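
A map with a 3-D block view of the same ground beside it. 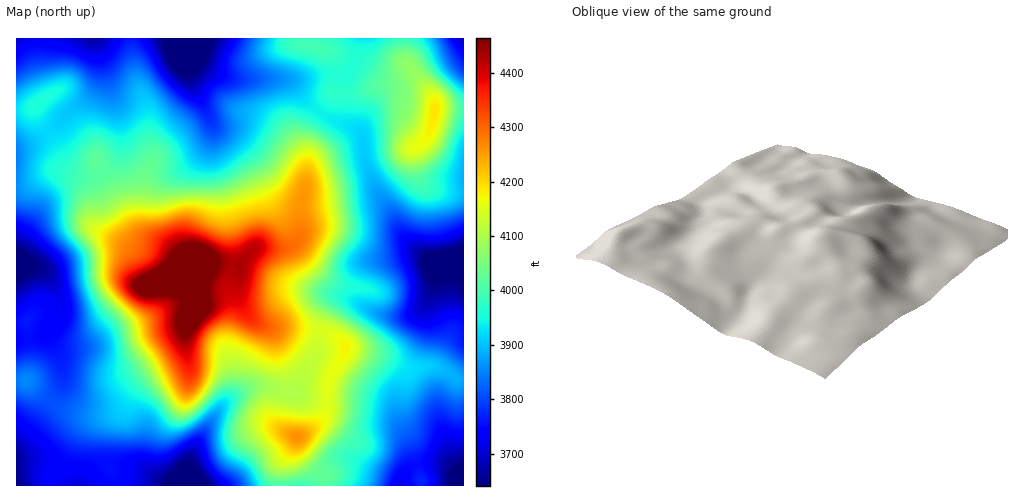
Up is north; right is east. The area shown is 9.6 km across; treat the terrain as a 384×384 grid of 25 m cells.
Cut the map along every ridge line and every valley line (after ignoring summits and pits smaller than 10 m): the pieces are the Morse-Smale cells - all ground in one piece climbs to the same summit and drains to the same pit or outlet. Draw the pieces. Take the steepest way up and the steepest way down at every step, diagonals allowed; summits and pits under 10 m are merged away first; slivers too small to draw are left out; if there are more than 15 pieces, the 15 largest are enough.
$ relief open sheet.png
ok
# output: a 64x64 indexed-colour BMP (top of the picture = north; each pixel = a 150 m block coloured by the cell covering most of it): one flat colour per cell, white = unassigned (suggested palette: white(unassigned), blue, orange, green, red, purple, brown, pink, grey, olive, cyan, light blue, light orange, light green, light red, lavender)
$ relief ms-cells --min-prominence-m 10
<image width="64" height="64" href="data:image/bmp;base64,Qk12CAAAAAAAAHYAAAAoAAAAQAAAAEAAAAABAAQAAAAAAAAIAAATCwAAEwsAABAAAAAAAAAA////ALR3HwAOf/8ALKAsACgn1gC9Z5QAS1aMAMJ34wB/f38AIr28AM++FwDox64AeLv/AIrfmACWmP8A1bDFAMzMzMzMzMwzMzMzMzZmZmZmZmAAAACqqqqqqqAAAAAAzMzMzMzMzDMzMzMzNmZmZmZmYAAAAKqqqqqqoAAAAAjMzMzMzMzDMzMzMzM2ZmZmZmZmAAAKqqqqqqqqAAAAiMzMzMzMzMMzMzMzMzZmZmZmZmYAAKqqqqqqqqqoiIiIzMzMzMzMwzMzMzMzNmZmZmZmZmAKqqqqqqqqqqiIiIjMzMzMzMzDMzMzMzMzZmZmZmZmYKqqqqqqqqqqiIiIiAzMzMzMzMMzMzMzMzNmZmZmZmZmqqqqqqqqqqqIiIiIAMzMzMzMwzMzMzMzMzZmZmZmZmZqqqqqqqqqqoiIiIgADMzMzMzMMzMzMzMzNmZmZmZmZmZqqqqqqqqoiIiIiAAMzMzMzMwzMzMzMzMzZmZmZmZmZmaqqqqqqqiIiIiIAADMzCIiIsMzMzMzMzM2ZmZmZmZmZqqqqqqqiIiIiIgAAAwiIiIiIzMzMzMzMzNmZmZmZmZmqqqqqqqIiIiIiAAAAiIiIiIiMzMzMzMzMzZmZmZmZmZqqqqoiIiIiIiIAAAAIiIiIiIjMzMzMzMzM2ZmZmNmZmiIiIiIiIiIiIgAAAAiIiIiIiIzMzMzMzMzMzMzM2ZmaIiIiIiIiIiIiAAAAAIiIiIiIiMzMzMzMzMzMzMzNmZoiIiIiIiIiIiJAAAAAiIiIiIiIiIzMzMzMzMzMzMzZmiIiIiIiIiIiZkAAAACIiIiIiIiIiMzMzMzMzMzMzNmZoiIiIiJmZmZmQAAACIiIiIiIiIiIjMzMzMzMzMzMzZmaIiImZmZmZmZAAAAIiIiIiIiIiIiMzMzMzMzMzMzNmZomZmZmZmZmZkAAAIiIiIiIiIiIiIzMzMzMzMzMzM2ZmmZmZmZmZmZmSIiAiIiIiIiIiIiIjMzMzMzMzMzMzZpmZmZmZmZmZmZIiIiIiIiIiIiIiIiMzMzMzMzMzM0SZmZmZmZmZmZmZkiIiIiIiIiIiIiIiIjMzMzM0REREREmZmZmZmZmZmZmSIiIiIiIiIiIiIiIiMzMzM0RERERESZmZmZRERJmZmZIiIiIiIiIiIiIiIiIjMzM0REREREREmZmURERESZmZkiIiIiIiIiIiIiIiIiMzMzRERERERERJlEREREREmZmSIiIiIiIiIiIiIiIiIzMzNERERERERERERERERESZmZIiIiIiIiIiIiIiIiIzMzM0REREREREREREREREREmZkiIiIiIiIiIiIjMiIjMzMzRERERERERERERERERESZmSIiIiIiIiIiIjMzMyMzMzNERERERERERERERERERJmZIiIiIiIiIiIiMzMzMzMzMUREREREREREREREREREmZkiIiIiIiIiIiMzMzERERERFEREREREREREREREREVVVSIiIiIiIiIiIzMzERERERERRERERERERERERERFVVVVIiIiIiIiIiMzMzERERERERERERRERERERERERFVVVVUiIiIiIiIiMzN3EREREREREREREUREREREREREVVVVVSIiIiIiIjMzN3ERERERERERERERFEREREREREVVVVVVIiIiIiIjMzN3EREREREREREREREUREREREREVVVVVVUiIiIiIiMzM3cRERERERERERERERRERERERERVVVVVVSIiIiIiIzM3dxERERERERERERERFERERERERVVVVVVVIiIiIiIjMzd3EREREREREREREREURERERERFVVVVVVUiIiIiIjMzd3cRERERERERERERERRERERERFVVVVVVVSIiIiIiMzN3dxERERERERERERERFERERERFVVVVVf//MyIiIiMzN3d3EREREREREREREREUREREREVVVVX///8zMyIjMzN3d3dxERERERERERERERFERERERVVVVf///zMzMzMzM3d3d3EREREREREREREREURERERVVVVf////MzMzN3d3d3d3cRERERERERERERERRERERFVVVV////8zMzM3d3d3d3dxERERERERERERERFEREREVVVVX////wMzM3d3d3d3d3EREREREREREREREURERERVVVVf////AAM3d3d3d3d3cRERERERERERERERRERERFVVVVX///8AAHd3d3d3d3dxERERERERERERERFERERFVVVVVV///wAA3Xd3d3d3d3EREREREREREREREURERVVVVVVVX///AA3dd3d3d3d3cRERERERERERERERFEVVVVVVVVVV//8ADd3Xd3d3d3dxEREREREREREREREVVVVVVVVVVVX//93d3d3Xd3d3dxEREREREREREREREbtVVVVVVVVVVe7u3d3d3d13d3d3EREREREREREREREbu7VVVVVVVVVV7u7d3d3d3dd3d3cREREREREREREREbu7u7u7VVVVVV7u7t3d3d3d13d3cREREREREREREREbu7u7u7u7u7u77u7u3d3d3d3dd3dxERERERERu7u7u7u7u7u7u7u7u77u7u7d3d3d3d13d3EREREREbu7u7u7u7u7u7u7sAAAvu7u7t3d3d3d3Xd3cRERERG7u7u7u7u7u7u7u7AAAADu7u7u3d3d3d3dd3dxERERG7u7u7u7u7u7u7uwAAAADu7u7u7d3d3d3dd3dxEREREbu7u7u7u7u7u7AAAAAAAO7u7u7t3d3d3d13d3EREREbu7u7u7u7u7sAAAAAAAAA7u7u7u"/>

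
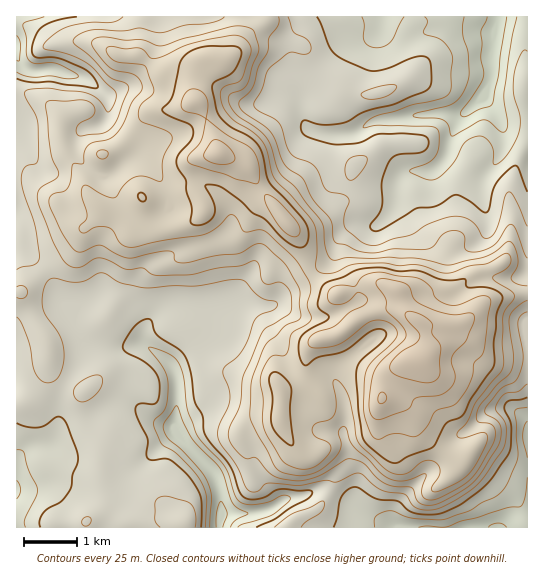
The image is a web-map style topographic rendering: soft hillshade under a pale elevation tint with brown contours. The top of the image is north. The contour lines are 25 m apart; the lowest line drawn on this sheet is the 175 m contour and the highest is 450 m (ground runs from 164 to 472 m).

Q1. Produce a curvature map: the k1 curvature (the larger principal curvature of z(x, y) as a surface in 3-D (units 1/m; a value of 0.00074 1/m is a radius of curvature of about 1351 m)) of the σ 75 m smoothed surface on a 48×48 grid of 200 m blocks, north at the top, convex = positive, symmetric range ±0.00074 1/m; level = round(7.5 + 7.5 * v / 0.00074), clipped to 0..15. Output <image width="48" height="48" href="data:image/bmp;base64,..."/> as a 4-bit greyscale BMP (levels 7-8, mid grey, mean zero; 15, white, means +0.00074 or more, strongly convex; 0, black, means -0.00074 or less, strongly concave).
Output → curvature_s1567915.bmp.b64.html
<image width="48" height="48" href="data:image/bmp;base64,Qk32BAAAAAAAAHYAAAAoAAAAMAAAADAAAAABAAQAAAAAAIAEAAATCwAAEwsAABAAAAAAAAAAAAAAABEREQAiIiIAMzMzAERERABVVVUAZmZmAHd3dwCIiIgAmZmZAKqqqgC7u7sAzMzMAN3d3QDu7u4A////ALu7u7qaupq8/Hncvf+4iIiJdomJp4h2nZiqiJqYiIia/XWahn3/yYeJh727maqJnIiZiImHeIiJ3pjeunea62aJlp/9mYiZm3mIiHmHiIiJ3Ki/7HanrIV5qYv/+5mZmnmYiImYiIiL2oa/u8u6mad5u7ud/9qYiompiImYiIm9qGbemszv2YlozclXvvuHioqYh4qYiIrbiHrsiKvd/Zh6/KqLuv+IqoiHd4mYiau5ic3ad7y5vsq/2Jq7qu/LyIiHeJiYirlXndvJid2XiorOl4qZh5/8lpmYeJiIiqhHrKrKm+t3iWe+l4qYiav+uJmXeZiImauIqpibmvp4mpi/qJqYjMirl7qHiZiIiK2pyodpiPp3q4iv2piInMaGZ7qYmrmIia2Iynd4iOqJuYif2YiJmsqGiqmZmauYiK2XyoiJq/qamIidyYiaqry5upmamImpicuH2ZmZndmqd4ms25m7qavMuZirl3iZq7lpyZmIjbi7domq79y6dnm7qYismHiImIiMqId3jajOqJmIi9u7l4u4mHjLiHiJhYrLmHd3i6nP/9l3Z6uqmZuYiHrJiImZmKuYiHeHmqy73v+VNaypmZqpd4uniImpmYiIiHiIqYh4l6/8q//d3cu4RJuHd4ipiHiIh3h3iFabuqmczOyYed7Kdct3d3eJiHd4iId3iWaZz9lmi8h3do3//suHeId4iJh3iIdnm4eJz/27/+u8yYq6q7qoiZdpmKqImHd4m5isyZz//d7bvtqadaiZq5ZoqIvLqHeJioe8p4zLtnqXWd//yaeIm6eJqYiJqqmZd4jNuJqGmXiJiIe/+aeIi7mrvLmIiJq6dor9p5lleoh4qYdd+JiIm7maqqzbmYibh5/8l4hleYiZq6hb+Id5uqqZiIms7Kh6mO/7und3eIiZmqh6+HeMp4qoiahmrslom/+YmpiZh3iHmZd66Hm8mKypm7l2rah5n/qHaJmZh4mHmYeL2ZvLqduZvbmJyoiYv7iXZ4iYiJqYmYeb2ZqIe9dom5h5qHeZ/nipd4mYh5mImpeK6ZhnjJmYiYibqIq8+neZiImZhnh3i6iI6oiJyqzId4it/+/c6XZ4mau6mHmpermHzoeK2c/9mIiJrO672oZ5qqvNu7zKibqYn3eM16muyHd2afqsu5d4h3d73u7riruojnd9x3da2od3fPmqmqh3iIiJmarOqZynjXaNu6uHvKqqntqHeJmJq6qHeHeJlnuonXjMrO6XnNzO38dmZ4mImZrLqoeImIiIrb7szctnmah63aaJh3h4iJrO7cvMyod5vf7LmJmadpqKu7itqHiIiJqqzcuqqqiIv3aJd1e6ebuYqbvMdnd4iamHebuYiJqHv42VeIm8zMu6qqvMd4eIqph3d5upiJd4vq/+273//8ms7+zuy5iKqHd3eImqmZd4rmzv7v/7m5d5qrvNuHiql3eHeIiJmJiIrs2qvMyYiYZ4h4m7ypmZiHiIeJiImId3rvyqqZh3moZ4h3iYrduIiZmIiJmZmZmXng=="/>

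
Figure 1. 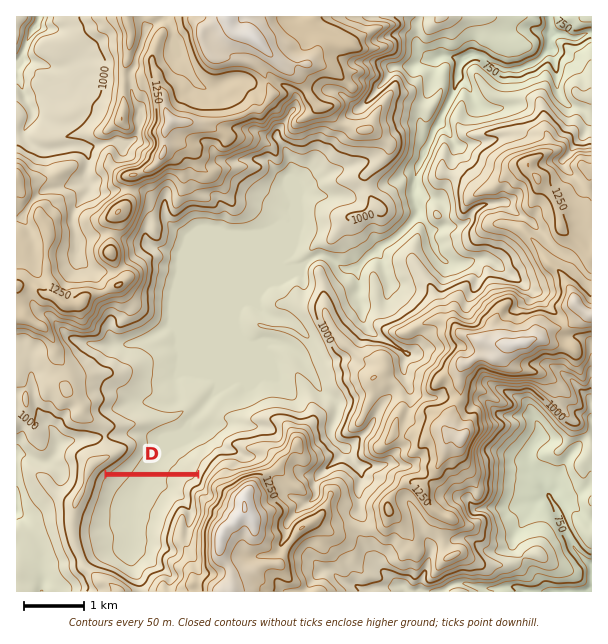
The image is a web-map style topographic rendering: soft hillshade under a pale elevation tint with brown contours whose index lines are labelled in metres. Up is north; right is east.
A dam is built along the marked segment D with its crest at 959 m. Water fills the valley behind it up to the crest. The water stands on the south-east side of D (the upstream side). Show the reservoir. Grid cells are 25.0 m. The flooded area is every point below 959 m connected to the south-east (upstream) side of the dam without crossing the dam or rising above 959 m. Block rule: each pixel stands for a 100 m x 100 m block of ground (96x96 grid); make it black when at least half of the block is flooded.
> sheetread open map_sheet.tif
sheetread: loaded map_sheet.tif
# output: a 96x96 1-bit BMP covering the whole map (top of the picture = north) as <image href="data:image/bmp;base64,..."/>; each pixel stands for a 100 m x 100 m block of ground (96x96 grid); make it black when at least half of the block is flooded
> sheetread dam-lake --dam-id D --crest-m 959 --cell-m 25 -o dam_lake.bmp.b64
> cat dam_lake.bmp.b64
<image width="96" height="96" href="data:image/bmp;base64,Qk2+BAAAAAAAAD4AAAAoAAAAYAAAAGAAAAABAAEAAAAAAIAEAAATCwAAEwsAAAIAAAAAAAAA////AAAAAAAAAAAAAAAAAAAAAAAAAAAAAAAAAAAAAAAAABgAAAAAAAAAAAAAAHwAAAAAAAAAAAAAAf8AAAAAAAAAAAAAB/8AAAAAAAAAAAAAB/8AAAAAAAAAAAAAD/8AAAAAAAAAAAAAD/8AAAAAAAAAAAAAD/8AAAAAAAAAAAAAD/+AAAAAAAAAAAAAD/+AAAAAAAAAAAAAD/+AAAAAAAAAAAAAB//AAAAAAAAAAAAAB//gAAAAAAAAAAAAB//wAAAAAAAAAAAAA//wAAAAAAAAAAAAA//wAAAAAAAAAAAAA//4AAAAAAAAAAAAAAAAAAAAAAAAAAAAAAAAAAAAAAAAAAAAAAAAAAAAAAAAAAAAAAAAAAAAAAAAAAAAAAAAAAAAAAAAAAAAAAAAAAAAAAAAAAAAAAAAAAAAAAAAAAAAAAAAAAAAAAAAAAAAAAAAAAAAAAAAAAAAAAAAAAAAAAAAAAAAAAAAAAAAAAAAAAAAAAAAAAAAAAAAAAAAAAAAAAAAAAAAAAAAAAAAAAAAAAAAAAAAAAAAAAAAAAAAAAAAAAAAAAAAAAAAAAAAAAAAAAAAAAAAAAAAAAAAAAAAAAAAAAAAAAAAAAAAAAAAAAAAAAAAAAAAAAAAAAAAAAAAAAAAAAAAAAAAAAAAAAAAAAAAAAAAAAAAAAAAAAAAAAAAAAAAAAAAAAAAAAAAAAAAAAAAAAAAAAAAAAAAAAAAAAAAAAAAAAAAAAAAAAAAAAAAAAAAAAAAAAAAAAAAAAAAAAAAAAAAAAAAAAAAAAAAAAAAAAAAAAAAAAAAAAAAAAAAAAAAAAAAAAAAAAAAAAAAAAAAAAAAAAAAAAAAAAAAAAAAAAAAAAAAAAAAAAAAAAAAAAAAAAAAAAAAAAAAAAAAAAAAAAAAAAAAAAAAAAAAAAAAAAAAAAAAAAAAAAAAAAAAAAAAAAAAAAAAAAAAAAAAAAAAAAAAAAAAAAAAAAAAAAAAAAAAAAAAAAAAAAAAAAAAAAAAAAAAAAAAAAAAAAAAAAAAAAAAAAAAAAAAAAAAAAAAAAAAAAAAAAAAAAAAAAAAAAAAAAAAAAAAAAAAAAAAAAAAAAAAAAAAAAAAAAAAAAAAAAAAAAAAAAAAAAAAAAAAAAAAAAAAAAAAAAAAAAAAAAAAAAAAAAAAAAAAAAAAAAAAAAAAAAAAAAAAAAAAAAAAAAAAAAAAAAAAAAAAAAAAAAAAAAAAAAAAAAAAAAAAAAAAAAAAAAAAAAAAAAAAAAAAAAAAAAAAAAAAAAAAAAAAAAAAAAAAAAAAAAAAAAAAAAAAAAAAAAAAAAAAAAAAAAAAAAAAAAAAAAAAAAAAAAAAAAAAAAAAAAAAAAAAAAAAAAAAAAAAAAAAAAAAAAAAAAAAAAAAAAAAAAAAAAAAAAAAAAAAAAAAAAAAAAAAAAAAAAAAAAAAAAAAAAAAAAAAAAAAAAAAAAAAAAAAAAAAAAAAAAAAAAAAAAAAAAAAAAAAAAAAAAAAAAAAAAAAAAAAAAAAAAAAAAAAAAAAAAAAAAAAAAAAAAAAAAA="/>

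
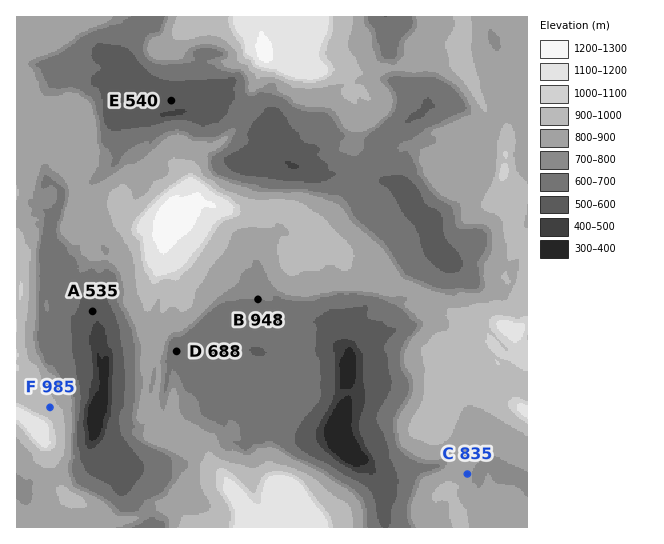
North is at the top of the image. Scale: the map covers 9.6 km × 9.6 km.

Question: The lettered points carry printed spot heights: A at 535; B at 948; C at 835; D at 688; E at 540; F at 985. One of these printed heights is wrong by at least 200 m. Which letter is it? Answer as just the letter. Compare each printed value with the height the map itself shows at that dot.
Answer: B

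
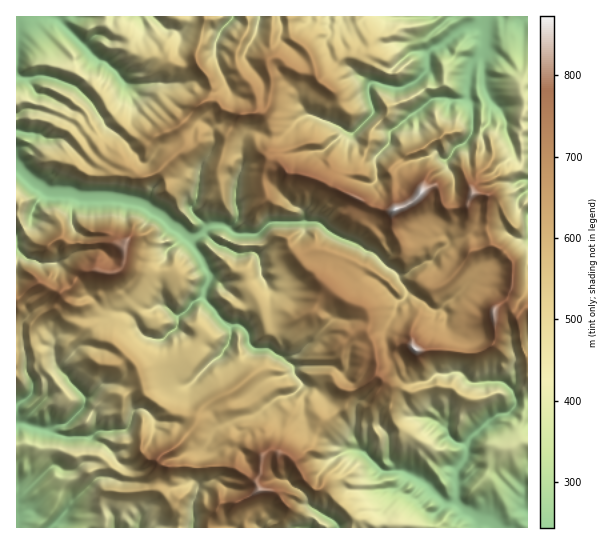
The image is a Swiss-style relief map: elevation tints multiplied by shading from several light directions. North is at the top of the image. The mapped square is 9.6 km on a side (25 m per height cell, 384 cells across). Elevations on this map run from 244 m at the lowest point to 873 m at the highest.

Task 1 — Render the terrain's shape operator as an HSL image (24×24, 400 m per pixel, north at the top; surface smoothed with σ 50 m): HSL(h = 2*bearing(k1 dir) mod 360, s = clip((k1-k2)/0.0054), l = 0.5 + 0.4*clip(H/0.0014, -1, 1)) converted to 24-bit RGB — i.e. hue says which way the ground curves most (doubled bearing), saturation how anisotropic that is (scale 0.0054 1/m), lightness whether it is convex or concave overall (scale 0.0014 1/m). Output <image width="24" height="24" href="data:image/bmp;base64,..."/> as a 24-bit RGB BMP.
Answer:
<image width="24" height="24" href="data:image/bmp;base64,Qk32BgAAAAAAADYAAAAoAAAAGAAAABgAAAABABgAAAAAAMAGAAATCwAAEwsAAAAAAAAAAAAAZWyCvXxiMWFMnm2BwlBuQo+UmlFp1+WhBgw92Xhsgqw8cDN86aetBOftmwArT+Bbhpu1h5C3o7TJOjPAummWdlBQfF9heKiHW1WMqYVxPliNR4q2ta/kvIjZT7q30NqWCz9zYsbi8FLAlJDp0Pv0MwAb0vXuUKZnYoFQVnJBoV9YkDtsLnOUyI+Tc6aFYlB1R0mEPKhDrC2DOefAd6wZYx0fyoc0Zr3qKUbtDm3reNre6KkxLgUO0frdZDK/qJDMV3K4yylPWDIme8NOM0ltu3RYpnppV4uBb4W5lpvaytvta5TXphuAdqTfvuPx6iVaPVMuZXY/jTBxx6vn0eXxzmGiMnkmWHAlYhAs1ixpdauendXFXH7JSECbupu4jnWnknMzQTkZfzEEfIMNYq4SQu4MMTdtmGo6rnSOVIR6XpyIeJpagGBIcFBWtnl9OzF3fdtkjhfNq9XRpGFTphYcF0w1pmdetJOOajvCtWnJPdpjmQ3y1Ki/BaYptp8be7y7rnqlm2+TWppUUXVDgneogGqhq3mUniav1nlvXNRfWT0mZjsxpb49uXSBIVooisInB2VdqOBe7BpfKXMTg6030HbFbqqdeXpgUYR9nXapuXiaYY+gVs5texNfnkl1zXzetEbilNWpP12zb4TWodjrtxp59y43pQ9x+gD4dtppaSSItqPXlKPWgs6mcmCGi36NOLA6NJ+ud7mYx8fntA92wxDirsE0gTY8udKLqUaMpz86Q1gYJx8Mr5tIX6BMIvzH90geUTiHbcFbaKI7bcZcZ6x5MGkSt4nFuYGOFJSWuv8oMwcAtXgaKJ5Yk3auZGmwo8WKZy2V1PD3m4zmjIzlk33c9vjTAHG+z84vaDxIW6BNYKB0i4tngCtX2/DuADNA6fDboRFzMwQAmtughXKjsounQopvmYZFurh3QGVpxK1hamCFhluDbFCF7tudAAC+tkPDwV6kY8NxmUmXb3laaJVtnHwow4gHAEgCugr1qJzke7ivZnSLoW6PqV1/jMC/jLWnTHeQoJg1kE4uSX1gU3SF65asG+21zm/ynMbx8JfUkkCRx810QoZgZ1qc1ta/JWPXWgwustWRTR+WkIZifl9Pp8+wf2lxkZ1gRXHrpBrHoaLGrXCtXXlpPkpb+/BWbQYANSkBDD8K4aidwTR9fNSTOZ+XxOKyPQw9vvnn18wKdAZTqW2dnMy0cJtusc3a3BKeMwISY9lUKXopsXKcsF5ZPXNaa936FpHv5L/yfp/+eiP/yOTt8cX0aXfhh0oUC5FG/4ce3ADAAHvU2PPwcHjh5HgiMQ0CpmIXbtqGZZiaj3WePmlUt3lQieuFVhkKAM8fjdyTDgDzd8ebqqBpynwfSQsTqT8R/wjWX1YPLAD2l/oFLUAAMzEAYgciyN7hVoSk8a/PM2IzYz1BZEemUcA44uQ7MprsenzmT1scSjIcKCULKSQKKBwLmBRP0/LCCCVl7PbVBQUu8ufZnxuzcUCgZ7Gjse/ihLbjgj+v9L/qbNjsBx+c+Ny61fbiXiHYPRMlf0cueUu/ucHtrqjf1+X0ZnX3q7BtCR9Y9OnXBx87yZ6LiYzdtMnmkcnboTpEDyqHyM90UK2c8/XWPgCO9Niwwzsa2CsuOUe82ODzr2vUsFZZk7qygStlWJZCx42iNVi1m9k+JyR4ptOqYLtigG4vS7EtWE+czzkJFnA89HdakEMAAGQVtQyN5JuA1Ds2aYwTb18PPd1ZhcaNZhJLYsbNvInLynqErGJyZDepYHIxdYo3VH1KlrTEwmzSMyoA+86dAFRFYZBC8K/g8dL5AFRZ2YtT4HVUacL3frboynQwow2Qg+edWk6Ki2Fhq1Nc4nzIWsDOl3zj5+GpY46GXSUXfh8c2vHlABYz/s3YDEcjbOQ6k1Uq0hyJQhpK1tKGZzXE9rkfs1oCIe7LfcOZMhMabocsa3UwdlstzM5EgkVBy8NmjlNtbUp1tuTJk8aZAhA/cGYA/woF+SPoVtU+PKeeaEh+tsuorxmHwCAPtOzmQ7aWNgoZbrZuhYzGhJPGo+26XCKIfs2ByFxkYE+9gLbQt6hVixwszy/Dn+zmfJ7lHGJ0zKqWQFN1Y5qto7B7RYSCjHhps9N6Sgs8aaLUkcO0d4imSlqL6dSuECRR2dRNaMCltEWcl9uRXj93h362t5KItVtQcmslKXlIv1dLXVudWYd5cplvX4J5f5tfbRpT2j+8g8yfYnylnTE1sIM73cWBBoWd8rN+DFaH3ctIdnNFf1mojmWAhKh9nHC8zky8d1HIQpV1j4RcaZJ+cIBd"/>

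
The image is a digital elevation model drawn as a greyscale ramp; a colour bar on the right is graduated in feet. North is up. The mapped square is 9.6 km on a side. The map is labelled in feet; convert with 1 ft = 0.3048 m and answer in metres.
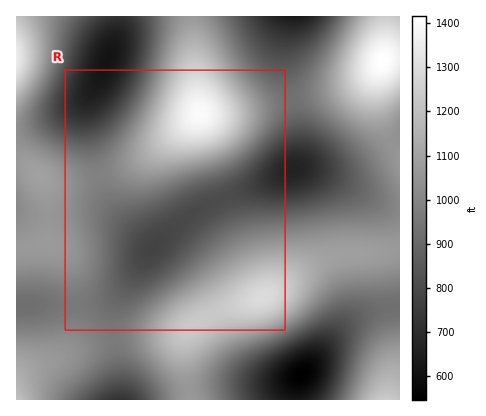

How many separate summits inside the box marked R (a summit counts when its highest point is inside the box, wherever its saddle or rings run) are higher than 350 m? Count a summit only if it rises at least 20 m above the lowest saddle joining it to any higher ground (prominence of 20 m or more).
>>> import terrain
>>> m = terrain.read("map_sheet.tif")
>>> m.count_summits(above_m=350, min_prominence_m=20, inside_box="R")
2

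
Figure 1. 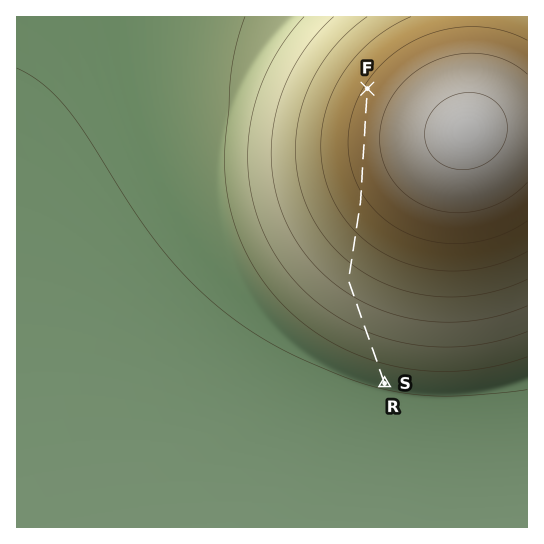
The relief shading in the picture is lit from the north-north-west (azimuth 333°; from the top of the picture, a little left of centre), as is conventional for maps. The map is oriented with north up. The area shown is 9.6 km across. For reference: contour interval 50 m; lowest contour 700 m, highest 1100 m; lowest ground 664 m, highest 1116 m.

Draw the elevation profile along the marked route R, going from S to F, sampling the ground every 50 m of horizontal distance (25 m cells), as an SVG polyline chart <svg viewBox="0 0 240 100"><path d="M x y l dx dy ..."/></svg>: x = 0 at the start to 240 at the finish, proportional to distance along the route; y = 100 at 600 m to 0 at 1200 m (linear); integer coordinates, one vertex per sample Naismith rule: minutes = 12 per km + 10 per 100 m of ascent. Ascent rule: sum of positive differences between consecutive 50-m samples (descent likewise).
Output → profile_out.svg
<svg viewBox="0 0 240 100"><path d="M0 81l2 0 2-1 2-1 2-1 3 0 2-1 2-1 2-1 2 0 2-1 2-1 2 0 3-1 2-1 2-1 2 0 2-1 2-1 2 0 2-1 3-1 2 0 2-1 2-1 2 0 2-1 2 0 2-1 2-1 3 0 2-1 2 0 2-1 2-1 2 0 2-1 2 0 3-1 2 0 2-1 2 0 2-1 2-1 2-1 2 0 3-1 2-1 2-1 2 0 2-1 2-1 2 0 2-1 2-1 3-1 2 0 2-1 2-1 2 0 2-1 2 0 2-1 3-1 2 0 2-1 2-1 2 0 2-1 2 0 2-1 3 0 2-1 2 0 2-1 2 0 2 0 2-1 2 0 2 0 3-1 2 0 2 0 2-1 2 0 2 0 2 0 2 0 3-1 2 0 2 0 2 0 2 0 2 0 2 0 2 0 3 0 2 0 2 0 2 0 2 0 2 0 2 0 2 0 2 1 3 0 2 0 2 0 2 0 2 1 2 0 2 0 2 1 3 0"/></svg>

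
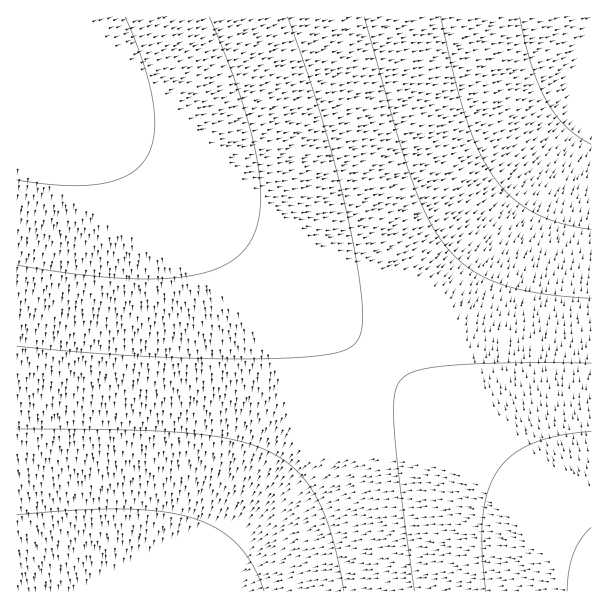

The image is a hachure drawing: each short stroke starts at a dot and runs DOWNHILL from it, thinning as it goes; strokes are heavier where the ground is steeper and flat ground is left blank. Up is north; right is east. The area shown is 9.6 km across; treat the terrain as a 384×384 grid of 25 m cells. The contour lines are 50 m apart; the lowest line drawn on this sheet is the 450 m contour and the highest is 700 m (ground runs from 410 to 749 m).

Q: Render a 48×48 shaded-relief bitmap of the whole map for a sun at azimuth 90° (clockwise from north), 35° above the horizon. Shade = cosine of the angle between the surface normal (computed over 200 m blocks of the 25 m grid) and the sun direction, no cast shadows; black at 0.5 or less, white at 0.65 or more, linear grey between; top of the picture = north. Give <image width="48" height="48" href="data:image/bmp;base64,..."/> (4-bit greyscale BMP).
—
<image width="48" height="48" href="data:image/bmp;base64,Qk32BAAAAAAAAHYAAAAoAAAAMAAAADAAAAABAAQAAAAAAIAEAAATCwAAEwsAABAAAAAAAAAAAAAAABEREQAiIiIAMzMzAERERABVVVUAZmZmAHd3dwCIiIgAmZmZAKqqqgC7u7sAzMzMAN3d3QDu7u4A////AIiId3d3d2ZmVVVVRERERERERERERERVVYiId3d3d2ZmZVVVVEREREREREREREVVVYiIh3d3d3ZmZlVVVEREREREREREREVVVYiIh3d3d3ZmZlVVVURERERERERERFVVVYiIh3d3d3dmZmVVVURERERERERERVVVVoiIh3d3d3d2ZmZVVVREREREREREVVVVZoiIh3d3d3d2ZmZVVVVERERERERFVVVWZoiId3d3d3d3ZmZlVVVUREREREVVVVVmZoh3d3d3d3d3ZmZmVVVVRERERFVVVVZmZnd3d3d3d3d3dmZmZVVVVVRFVVVVVWZmZnd3d3d3d3d3d2ZmZlVVVVVVVVVVZmZmd3d3d3d3d3d3d2ZmZmVVVVVVVVVWZmZnd3d3d3d3d3d3d3ZmZmZVVVVVVVZmZmZ3d3d3d3d3d3d3d3dmZmZmZVVVVmZmZmd3d3d3d3d3d3d3d3d3ZmZmZmZmZmZmZnd3d3d3d3d3d3d3d3d3d2ZmZmZmZmZmd3d3d3d3d3d3d3d3d3d3d3d3ZmZmZmd3d3d3d3d3d3d3d3d3d3d3d3d3d3d3d3d3d3d3d3d3d3d3d3d3d3d3d3d3d3d3d3d3d3d3d3d3d3d3d3d3d3d3d3d3d3d3d3d3d3d3d3d3d3d3d3d3d3eIiIiIiIiIiIiId3d3d3d3d3d3d3d3eIiIiIiIiIiIiIiIiIiHd3d3d3d3d3d3iIiIiIiImZiIiIiIiIiIh3d3d3d3d3d4iIiIiJmZmZmZmYiIiIiIiHd3d3d3d3eIiIiImZmZmZmZmZmIiIiIiHd3d3d3d3iIiIiZmZmZmZmZmZmYiIiIiHd3d3d3d4iIiImZmZmqqqqpmZmZiIiIiHd3d3d3eIiIiJmZmaqqqqqqqZmZmIiIiHd3d3d3eIiIiZmZmqqqqqqqqpmZmYiIiHd3d3d3iIiImZmZqqqqqqqqqqmZmZiIiHd3d3d4iIiJmZmqqqqqqqqqqqqZmZmIiHd3d3eIiIiZmZqqqqqqqqqqqqqpmZmIiHd3d3iIiImZmaqqqqqru7uqqqqqmZmYiHd3d4iIiJmZmqqqqqu7u7u6qqqqqZmZiHd3d4iIiZmZqqqqqru7u7u7qqqqqZmZiHd3eIiImZmZqqqqq7u7u7u7uqqqqpmZmHd3iIiJmZmaqqqqu7u7u7u7u6qqqqmZmXd4iIiZmZmqqqqqu7u7u7u7u6qqqqmZmXeIiImZmZqqqqqru7u7u7u7u7qqqqqZmYiIiJmZmaqqqqqru7u7u7u7u7qqqqqZmYiIiZmZmqqqqqq7u7u7u7u7u7qqqqqpmYiImZmZqqqqqqq7u7u7u7u7u7uqqqqqmYiJmZmaqqqqqqu7u7u7u7u7u7uqqqqqmYiZmZmqqqqqqqu7u7u7u7u7u7uqqqqqqYmZmZqqqqqqqqu7u7u7u7u7u7uqqqqqqpmZmaqqqqqqqqu7u7u7u7u7u7uqqqqqqpmZmqqqqqqqqqq7u7u7u7u7u7qqqqqqqpmZqqqqqqqqqqqqu7u7u7u7u6qqqqqqqg=="/>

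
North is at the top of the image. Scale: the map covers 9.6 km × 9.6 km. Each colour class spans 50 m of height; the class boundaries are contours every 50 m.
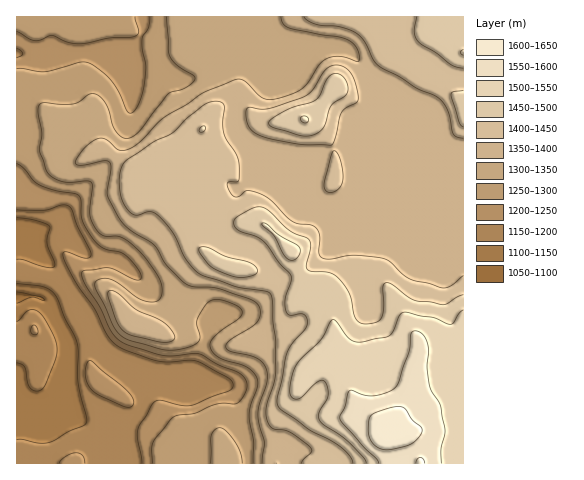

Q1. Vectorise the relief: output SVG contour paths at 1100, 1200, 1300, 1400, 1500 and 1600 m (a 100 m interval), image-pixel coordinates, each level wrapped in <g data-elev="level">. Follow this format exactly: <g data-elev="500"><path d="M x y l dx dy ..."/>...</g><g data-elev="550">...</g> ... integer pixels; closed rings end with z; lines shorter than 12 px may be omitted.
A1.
<g data-elev="1100"><path d="M17 292l24 5 4 3-13-3-15 6"/></g><g data-elev="1200"><path d="M85 463l-3-8-6-2-10 3-7 7"/><path d="M123 406l7 1 3-2 1-5-3-5-39-33-3-1-3 4-1 9 2 7 3 7 8 7z"/><path d="M32 334l4 1 2-2-1-5-3-3-3 4z"/><path d="M17 210l28 0 18-5 5 1 3 2 6 17 14 30-2 3-4 0-21-6-1 1 1 5 13 26 18 25 12 25 9 11 11 6 31 10 11 1 21-2 7 1 30 16 5 5 1 4-3 4-37 15-12 0-21-5-6 2-16 28 0 9 4 24"/><path d="M17 48l4 2 2 4-6 4"/></g><g data-elev="1300"><path d="M242 463l-1-9-5-11-9-12-7-3-5 2-4 5 0 28"/><path d="M167 17l2 38 8 11 17 10 1 2-2 4-10 7-15 5-28 37-7 5-6 2-5-1-6-6-10-26-4-7-6-4-7 0-10 8-6 2-32-1-2 3-1 4 4 23-2 19 7 20 7 6 12 4 21-1 4 1 1 5-2 27 1 7 5 8 7 6 16 2 11 5 15 15 15 22 2 8 0 8-3 5-6 2-14-3-28-20-8-1-7 3-1 4 1 6 17 35 9 10 9 5 30 8 11 1 10-1 11-3 6-5 1-5-3-11 0-5 7-13 5-5 6-3 7 1 13 5 6 4 1 4-1 4-25 18-5 6-1 5 2 5 5 5 29 11 7 5 4 6 0 8-6 19-2 9 5 27-1 22"/></g><g data-elev="1400"><path d="M463 276l-12 10-9 2-32-9-8-6-12-11-7-4-29-3-22 4-9-1-4-3 0-20-1-5-4-4-16-2-6-3-21-21-12-7-11-2-10 6-4-1-5-6-2-7 2-1 9-1 1-19-3-8-12-20-1-11 1-17-4-4-7-1-9 4-17 13-14 15-20 9-29 20-4 12 0 15 3 13 7 10 7 3 14-3 8 4 14 18 14 26 13 14 36 13 30 4 5 3 5 46 0 31-2 12-7 22-1 12 3 7 3 4 18 4 21 16 1 4-9 8-1 3"/><path d="M327 192l5 0 4-1 4-4 3-6-2-19-4-9-3-2-2 3-8 28 0 6z"/><path d="M326 145l6 0 2-3 8-30 4-4 10-5 2-4-1-10-4-12-4-6-6-4-8-2-7 3-6 6-10 16-9 7-33 11-8 1-12-2-4 2 0 9 3 8 3 5 7 4 13 4 26 5z"/><path d="M304 17l3 3 7 4 26 3 18 7 7 8 8 18 5 6 21 11 18 11 17 7 7 5 7 12 5 21 3 4 7 1"/></g><g data-elev="1500"><path d="M463 310l-4 4-6 9-2 1-18-7-30-4-4 3-5 14-4 5-29 7-6 0-6-3-13-18-3-1-12 20-24 24-4 8-3 12 0 8 2 5 3 2 5-1 16-15 5-3 4 1 3 7 0 8-9 16 1 8 4 5 25 17 15 16 2 5"/><path d="M288 259l5 1 5-3 2-6-1-4-20-12-12-11-5-1 0 2 12 11 9 17z"/><path d="M304 123l3-1 2-2-1-2-3-2-5 2 1 2z"/></g><g data-elev="1600"><path d="M425 463l-1-3-4-3-3 3-1 3"/><path d="M383 449l9 0 17-4 7-4 6-8-1-6-8-7-10-13-6 0-11 2-12 4-5 5-1 13 2 8 5 7z"/></g>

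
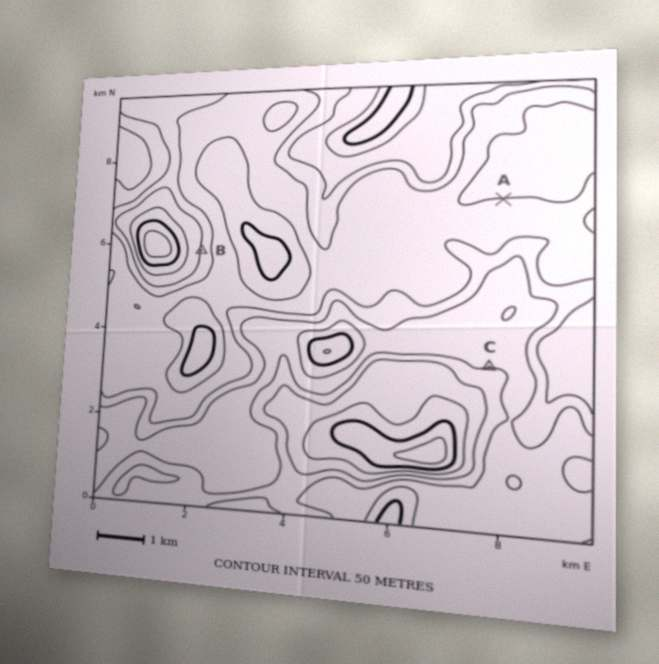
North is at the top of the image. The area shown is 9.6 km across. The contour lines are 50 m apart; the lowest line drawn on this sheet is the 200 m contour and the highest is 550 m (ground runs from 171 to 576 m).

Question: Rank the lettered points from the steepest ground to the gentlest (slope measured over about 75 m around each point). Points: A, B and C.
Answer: B C A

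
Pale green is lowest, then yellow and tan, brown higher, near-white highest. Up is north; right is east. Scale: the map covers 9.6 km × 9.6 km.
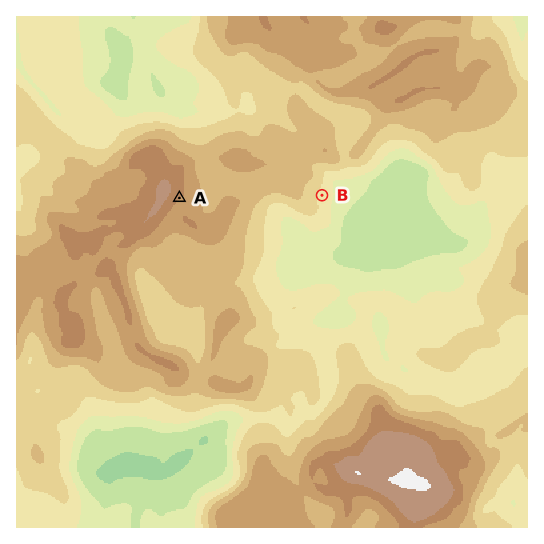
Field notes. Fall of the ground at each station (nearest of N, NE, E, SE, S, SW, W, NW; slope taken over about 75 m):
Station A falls SE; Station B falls E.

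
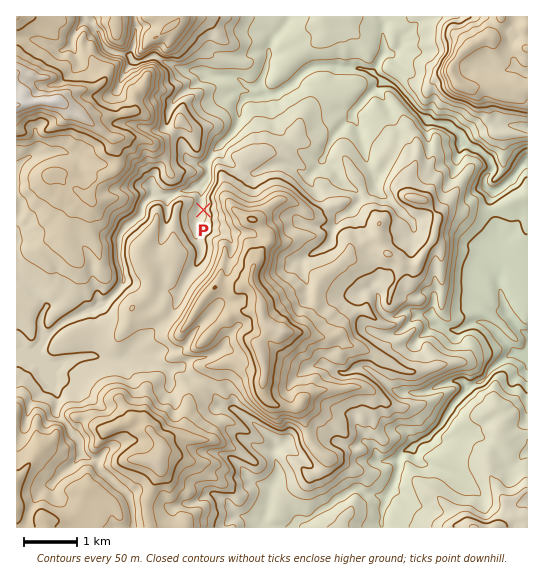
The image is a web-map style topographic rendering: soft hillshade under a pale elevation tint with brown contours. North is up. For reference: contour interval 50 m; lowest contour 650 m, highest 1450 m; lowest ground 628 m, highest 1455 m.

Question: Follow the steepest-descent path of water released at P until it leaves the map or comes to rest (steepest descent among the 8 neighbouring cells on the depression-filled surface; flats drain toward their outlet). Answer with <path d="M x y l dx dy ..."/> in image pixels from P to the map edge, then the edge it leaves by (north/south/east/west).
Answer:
<path d="M203 210l-4 0 0-4 2-1 0-18 8-9 0-8-2-1 2-10 2-2 2-4 6-7 2 0 0-1 13-14 5-12 0-13 2-3 5-5 11 0 5-3 15-1 6-5 7-3 16-16 8-4 25 0 2 1 22 2 2 1 5 0 8 7 11 4 33 36 5 0 8 6 14 2 8 6 13 15 7 1 13 14 3 5 0 4-8 9 0 6 4 5 6 0 10-5 12-12 0-2 6-8 2-1 2 0"/>
exit: east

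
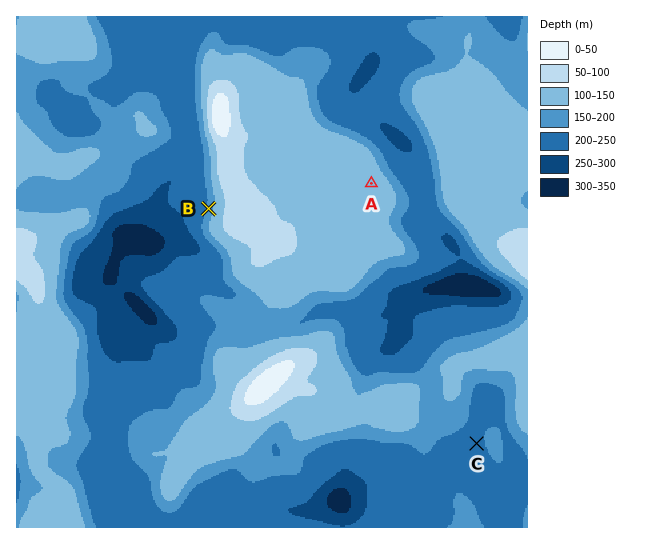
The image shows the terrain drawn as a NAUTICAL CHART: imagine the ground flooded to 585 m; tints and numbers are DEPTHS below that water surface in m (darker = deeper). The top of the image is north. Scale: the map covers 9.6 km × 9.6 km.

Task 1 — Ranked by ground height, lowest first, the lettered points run C B A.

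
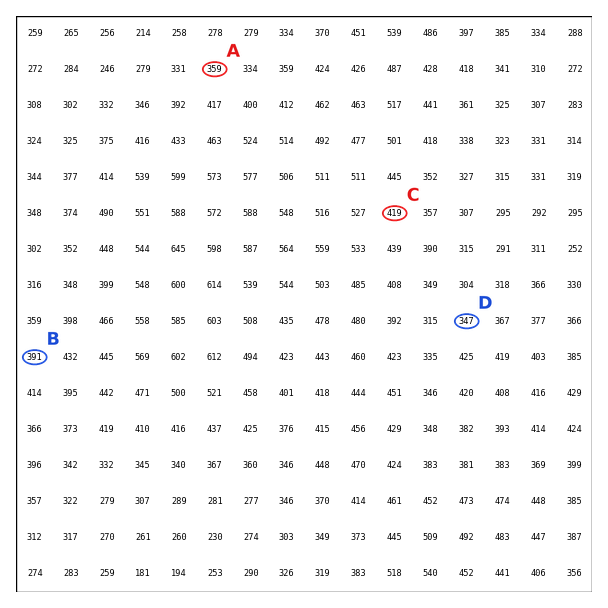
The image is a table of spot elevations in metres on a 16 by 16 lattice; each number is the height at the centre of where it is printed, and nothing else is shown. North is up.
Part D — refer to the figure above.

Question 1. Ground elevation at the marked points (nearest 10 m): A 360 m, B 390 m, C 420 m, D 350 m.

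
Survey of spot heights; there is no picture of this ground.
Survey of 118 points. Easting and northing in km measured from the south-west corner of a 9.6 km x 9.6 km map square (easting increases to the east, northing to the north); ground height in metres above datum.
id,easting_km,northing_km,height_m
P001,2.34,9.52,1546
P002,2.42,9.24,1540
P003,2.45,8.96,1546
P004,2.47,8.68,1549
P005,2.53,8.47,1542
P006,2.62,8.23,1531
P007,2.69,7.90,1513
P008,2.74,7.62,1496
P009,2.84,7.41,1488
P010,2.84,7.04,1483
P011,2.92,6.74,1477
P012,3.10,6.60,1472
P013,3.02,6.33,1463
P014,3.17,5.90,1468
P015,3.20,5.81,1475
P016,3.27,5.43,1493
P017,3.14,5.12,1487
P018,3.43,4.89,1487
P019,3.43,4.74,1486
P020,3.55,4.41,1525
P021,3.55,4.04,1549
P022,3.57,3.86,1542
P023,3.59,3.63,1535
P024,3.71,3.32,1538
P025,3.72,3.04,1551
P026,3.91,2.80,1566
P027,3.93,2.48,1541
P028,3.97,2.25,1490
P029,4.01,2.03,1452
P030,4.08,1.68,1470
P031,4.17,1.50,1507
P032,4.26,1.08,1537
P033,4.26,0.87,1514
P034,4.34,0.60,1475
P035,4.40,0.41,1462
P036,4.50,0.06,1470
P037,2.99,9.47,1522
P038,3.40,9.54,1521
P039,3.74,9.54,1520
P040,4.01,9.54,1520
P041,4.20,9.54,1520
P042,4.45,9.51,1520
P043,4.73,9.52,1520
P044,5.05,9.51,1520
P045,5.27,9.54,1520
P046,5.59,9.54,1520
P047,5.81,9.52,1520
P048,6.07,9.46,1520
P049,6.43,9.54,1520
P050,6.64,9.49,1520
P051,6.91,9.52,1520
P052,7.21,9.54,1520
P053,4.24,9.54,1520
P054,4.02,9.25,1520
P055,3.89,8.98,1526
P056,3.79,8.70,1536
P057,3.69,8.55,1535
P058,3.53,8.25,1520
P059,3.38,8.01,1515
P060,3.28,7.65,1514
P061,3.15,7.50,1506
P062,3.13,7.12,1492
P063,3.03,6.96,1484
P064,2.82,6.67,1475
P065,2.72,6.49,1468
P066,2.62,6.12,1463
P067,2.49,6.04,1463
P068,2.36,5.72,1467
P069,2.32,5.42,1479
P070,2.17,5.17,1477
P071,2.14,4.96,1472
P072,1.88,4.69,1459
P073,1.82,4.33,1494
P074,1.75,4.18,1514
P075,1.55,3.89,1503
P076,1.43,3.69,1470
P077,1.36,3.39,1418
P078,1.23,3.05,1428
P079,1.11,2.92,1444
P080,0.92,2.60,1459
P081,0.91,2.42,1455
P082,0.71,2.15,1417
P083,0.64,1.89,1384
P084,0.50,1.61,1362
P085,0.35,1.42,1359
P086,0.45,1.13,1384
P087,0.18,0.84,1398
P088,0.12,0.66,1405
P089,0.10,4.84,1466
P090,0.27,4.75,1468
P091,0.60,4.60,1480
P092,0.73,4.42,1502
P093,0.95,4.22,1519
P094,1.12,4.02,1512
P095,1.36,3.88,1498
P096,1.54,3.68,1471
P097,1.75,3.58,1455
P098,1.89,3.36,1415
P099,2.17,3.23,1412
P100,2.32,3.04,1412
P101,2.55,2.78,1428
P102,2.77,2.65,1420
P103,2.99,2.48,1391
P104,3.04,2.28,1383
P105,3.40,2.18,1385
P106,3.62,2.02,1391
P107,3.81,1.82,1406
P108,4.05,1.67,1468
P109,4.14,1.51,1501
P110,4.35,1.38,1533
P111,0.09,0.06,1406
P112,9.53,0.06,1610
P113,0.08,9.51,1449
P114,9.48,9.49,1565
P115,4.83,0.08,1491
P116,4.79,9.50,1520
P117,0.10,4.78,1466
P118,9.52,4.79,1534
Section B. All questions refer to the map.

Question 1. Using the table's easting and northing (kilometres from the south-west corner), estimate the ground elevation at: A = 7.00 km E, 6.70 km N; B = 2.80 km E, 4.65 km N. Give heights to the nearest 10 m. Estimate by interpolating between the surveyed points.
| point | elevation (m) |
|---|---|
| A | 1520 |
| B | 1480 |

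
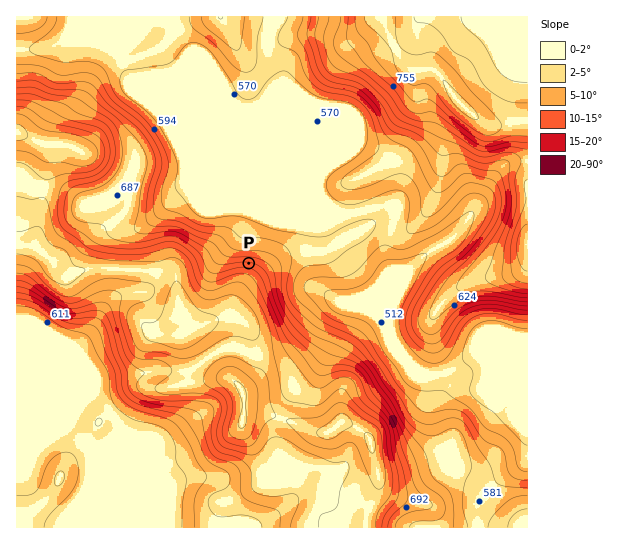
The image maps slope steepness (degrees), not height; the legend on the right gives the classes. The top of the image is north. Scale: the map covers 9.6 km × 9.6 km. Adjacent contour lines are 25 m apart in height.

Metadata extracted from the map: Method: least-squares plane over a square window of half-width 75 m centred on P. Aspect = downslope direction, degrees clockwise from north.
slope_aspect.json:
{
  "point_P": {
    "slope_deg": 14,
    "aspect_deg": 9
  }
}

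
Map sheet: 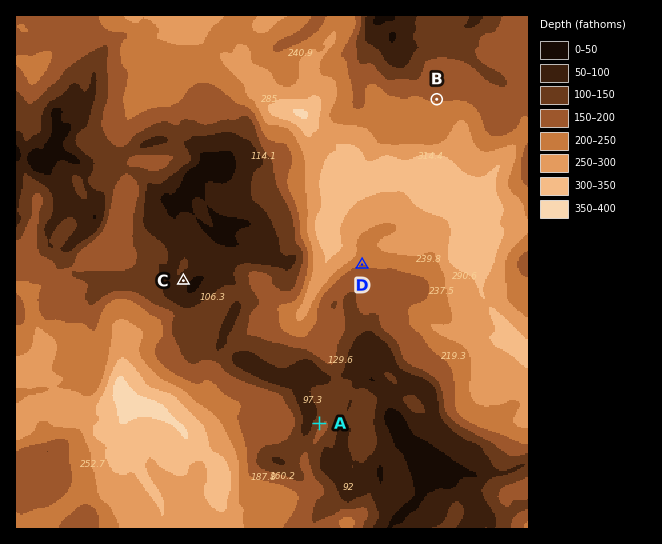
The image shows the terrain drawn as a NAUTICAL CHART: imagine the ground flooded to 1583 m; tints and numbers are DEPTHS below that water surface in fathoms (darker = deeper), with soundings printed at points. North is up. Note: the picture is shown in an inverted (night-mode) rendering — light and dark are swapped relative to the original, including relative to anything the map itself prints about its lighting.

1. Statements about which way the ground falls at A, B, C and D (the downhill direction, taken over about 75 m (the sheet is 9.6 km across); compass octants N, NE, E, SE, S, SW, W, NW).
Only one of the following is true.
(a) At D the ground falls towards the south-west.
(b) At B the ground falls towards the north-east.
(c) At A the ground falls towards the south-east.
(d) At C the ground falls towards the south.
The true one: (c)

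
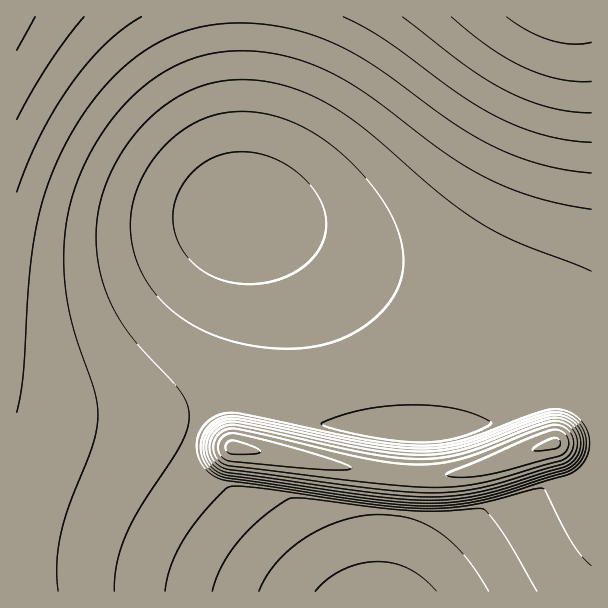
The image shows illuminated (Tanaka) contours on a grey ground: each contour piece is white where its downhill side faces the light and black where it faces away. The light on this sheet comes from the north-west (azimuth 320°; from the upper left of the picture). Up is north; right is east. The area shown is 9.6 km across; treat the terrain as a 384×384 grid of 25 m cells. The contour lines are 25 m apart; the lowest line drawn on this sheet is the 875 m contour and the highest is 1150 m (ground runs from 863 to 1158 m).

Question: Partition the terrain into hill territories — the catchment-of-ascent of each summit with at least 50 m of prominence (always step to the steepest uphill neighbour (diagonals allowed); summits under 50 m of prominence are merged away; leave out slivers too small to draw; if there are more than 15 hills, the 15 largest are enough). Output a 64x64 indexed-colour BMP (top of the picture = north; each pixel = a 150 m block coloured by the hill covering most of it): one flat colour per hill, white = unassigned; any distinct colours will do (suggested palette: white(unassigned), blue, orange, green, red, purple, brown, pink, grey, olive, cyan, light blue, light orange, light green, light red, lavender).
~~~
<image width="64" height="64" href="data:image/bmp;base64,Qk12CAAAAAAAAHYAAAAoAAAAQAAAAEAAAAABAAQAAAAAAAAIAAATCwAAEwsAABAAAAAAAAAA////ALR3HwAOf/8ALKAsACgn1gC9Z5QAS1aMAMJ34wB/f38AIr28AM++FwDox64AeLv/AIrfmACWmP8A1bDFABERERERERERERESIiIiIiIjMzMzMzMzMzMzMzMzMzMzERERERERERESIiIiIiIiIjMzMzMzMzMzMzMzMzMzMzMRERERERESIiIiIiIiIiIjMzMzMzMzMzMzMzMzMzMzMxERERIiIiIiIiIiIiIiIjMzMzMzMzMzMzMzMzMzMzMzIiIiIiIiIiIiIiIiIiIjMzMzMzMzMzMzMzMzMzMzMzMiIiIiIiIiIiIiIiIiIjMzMzMzMzMzMzMzMzMzMzMzMyIiIiIiIiIiIiIiIiIjMzMzMzMzMzMzMzMzMzMzMzMzIiIiIiIiIiIiIiIiIjMzMzMzMzMzMzMzMzMzMzMzMzMiIiIiIiIiIiIiIiIjMzMzMzMzMzMzMzMzMzMzMzMzMyIiIiIiIiIiIiIiIjMzMzMzMzMzMzMzMzMzMzMzMzMzIiIiIiIiIiIiIiIjMzMzMzMzMzMzMzMzMzMzMzMzMzMiIiIiIiIiIiIiIjMzMzMzMzMzMzMzMzMzMzMzMzMzMyIiIiIiIiIiIiIjMzMzMzMzMzMzMzMzMzMzMzMzMzMzIiIiIiIiIiIiIjMzMzMzMzMzMzMzMzMzMzMzMzMzMzMiIiIiIiIiIiIiMzMzMzMzMzMzMzMzMzMzMzMzMzMzMyIiIiIiIiIiIiIzMzMzMzMzMzMzMzMzMzMzMzMzMzMzIiIiIiIiIiIiIjMzMzMzMzMzMzMzMzMzMzMzMzMzMzMiIiIiIiIiIiIiMzMzMzMzMzMzMzEREREzMzMzMzMzMyIiIiIiIiIiIiIzMzMzMzMzMzMxERERERERMzMzMzMzIiIiIiIiIiIiIiMzMzMzMzMzMzERERERERERMzMzMzEiIiIiIiIiIiIiIiMzMzMzMzMzMREREREREREREzMzESIiIiIiIiIiIiIiIiIzMzMzMzMRERERERERERERERERIiIiIiIiIiIiIiIiIiIzMzMzMxEREREREREREREREREiIiIiIiIiIiIiIiIiIjMzMzMzERERERERERERERERESIiIiIiIiIiIiIiIiIiIzMzMzMRERERERERERERERERIiIiIiIiIiIiIiIiIiIjMzMzMREREREREREREREREREiIiIiIiIiIiIiIiIiIiMzMzMxERERERERERERERERESIiIiIiIiIiIiIiIiIiIzMzMzERERERERERERERERERIiIiIiIiIiIiIiIiIiIjMzMzEREREREREREREREREREiIiIiIiIiIiIiIiIiIiMzMzMRERERERERERERERERESIiIiIiIiIiIiIiIiIiIzMzMRERERERERERERERERERIiIiIiIiIiIiIiIiIiIjMzMxEREREREREREREREREREiIiIiIiIiIiIiIiIiIiMzMxERERERERERERERERERESIiIiIiIiIiIiIiIiIiIzMzERERERERERERERERERERIiIiIiIiIiIiIiIiIiIzMzEREREREREREREREREREREiIiIiIiIiIiIiIiIiIjMzERERERERERERERERERERESIiIiIiIiIiIiIiIiIiMzERERERERERERERERERERERIiIiIiIiIiIiIiIiIiMzMREREREREREREREREREREREiIiIiIiIiIiIiIiIiIzMRERERERERERERERERERERESIiIiIiIiIiIiIiIiIjMRERERERERERERERERERERERIiIiIiIiIiIiIiIiIjMREREREREREREREREREREREREiIiIiIiIiIiIiIiIiERERERERERERERERERERERERESIiIiIiIiIiIiIiIiERERERERERERERERERERERERERIiIiIiIiIiIiIiIiIREREREREREREREREREREREREREiIiIiIiIiIiIiIiIhERERERERERERERERERERERERESIiIiIiIiIiIiIiIiERERERERERERERERERERERERERIiIiIiIiIiIiIiIiIREREREREREREREREREREREREREiIiIiIiIiIiIiIiIhERERERERERERERERERERERERESIiIiIiIiIiIiIiIiERERERERERERERERERERERERERIiIiIiIiIiIiIiIiIREREREREREREREREREREREREREiIiIiIiIiIiIiIiIhERERERERERERERERERERERERESIiIiIiIiIiIiIiIiERERERERERERERERERERERERERIiIiIiIiIiIiIiIiIREREREREREREREREREREREREREiIiIiIiIiIiIiIiIhERERERERERERERERERERERERESIiIiIiIiIiIiIiIiERERERERERERERERERERERERERIiIiIiIiIiIiIiIiIREREREREREREREREREREREREREiIiIiIiIiIiIiIiIhERERERERERERERERERERERERESIiIiIiIiIiIiIiIiERERERERERERERERERERERERERIiIiIiIiIiIiIiIiIREREREREREREREREREREREREREiIiIiIiIiIiIiIiIhERERERERERERERERERERERERESIiIiIiIiIiIiIiIiERERERERERERERERERERERERERIiIiIiIiIiIiIiIiIREREREREREREREREREREREREREiIiIiIiIiIiIiIiIhERERERERERERERERERERERERESIiIiIiIiIiIiIiIiERERERERERERERERERERERERER"/>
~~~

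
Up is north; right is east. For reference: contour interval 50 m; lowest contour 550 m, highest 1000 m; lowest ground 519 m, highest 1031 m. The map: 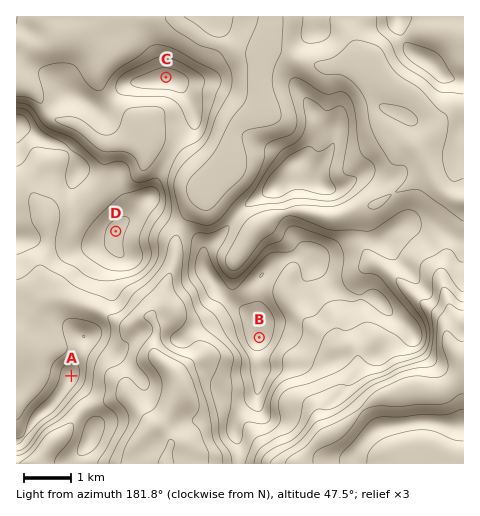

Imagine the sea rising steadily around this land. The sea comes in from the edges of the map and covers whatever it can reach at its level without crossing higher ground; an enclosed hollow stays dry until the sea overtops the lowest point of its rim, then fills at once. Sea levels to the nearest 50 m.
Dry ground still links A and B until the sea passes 800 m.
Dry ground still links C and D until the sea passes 850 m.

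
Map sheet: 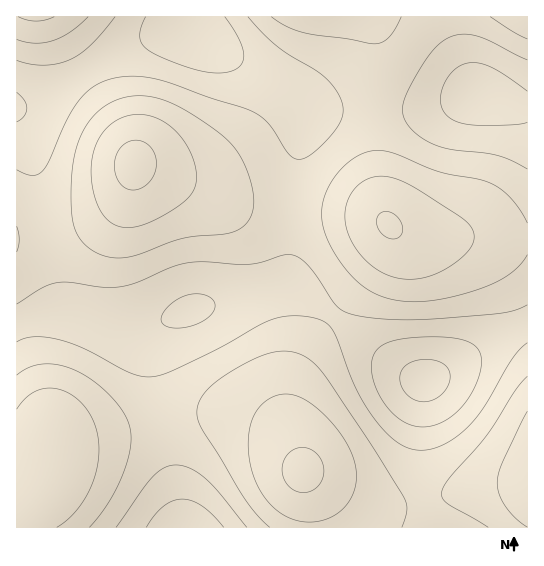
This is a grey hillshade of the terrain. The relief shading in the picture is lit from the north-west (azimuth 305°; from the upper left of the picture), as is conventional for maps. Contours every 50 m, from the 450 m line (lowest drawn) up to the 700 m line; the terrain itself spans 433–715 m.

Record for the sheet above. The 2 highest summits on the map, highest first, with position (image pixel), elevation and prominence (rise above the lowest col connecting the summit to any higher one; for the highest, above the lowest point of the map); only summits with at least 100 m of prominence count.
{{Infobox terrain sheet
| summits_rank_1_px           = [134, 163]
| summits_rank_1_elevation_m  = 715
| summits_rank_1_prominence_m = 282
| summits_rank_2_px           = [303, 471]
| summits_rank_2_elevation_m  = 712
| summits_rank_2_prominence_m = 164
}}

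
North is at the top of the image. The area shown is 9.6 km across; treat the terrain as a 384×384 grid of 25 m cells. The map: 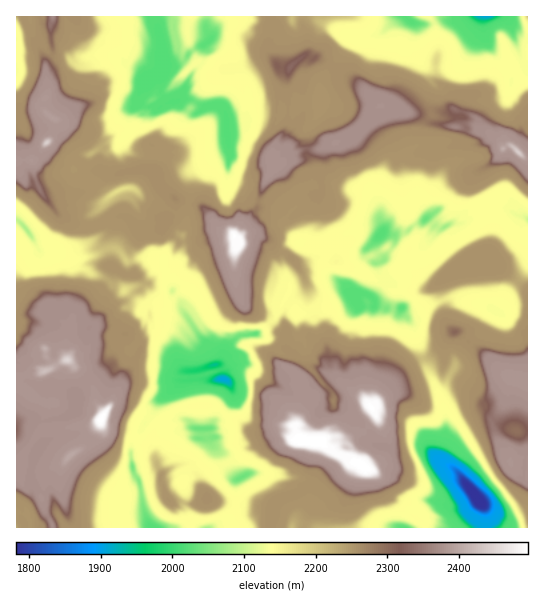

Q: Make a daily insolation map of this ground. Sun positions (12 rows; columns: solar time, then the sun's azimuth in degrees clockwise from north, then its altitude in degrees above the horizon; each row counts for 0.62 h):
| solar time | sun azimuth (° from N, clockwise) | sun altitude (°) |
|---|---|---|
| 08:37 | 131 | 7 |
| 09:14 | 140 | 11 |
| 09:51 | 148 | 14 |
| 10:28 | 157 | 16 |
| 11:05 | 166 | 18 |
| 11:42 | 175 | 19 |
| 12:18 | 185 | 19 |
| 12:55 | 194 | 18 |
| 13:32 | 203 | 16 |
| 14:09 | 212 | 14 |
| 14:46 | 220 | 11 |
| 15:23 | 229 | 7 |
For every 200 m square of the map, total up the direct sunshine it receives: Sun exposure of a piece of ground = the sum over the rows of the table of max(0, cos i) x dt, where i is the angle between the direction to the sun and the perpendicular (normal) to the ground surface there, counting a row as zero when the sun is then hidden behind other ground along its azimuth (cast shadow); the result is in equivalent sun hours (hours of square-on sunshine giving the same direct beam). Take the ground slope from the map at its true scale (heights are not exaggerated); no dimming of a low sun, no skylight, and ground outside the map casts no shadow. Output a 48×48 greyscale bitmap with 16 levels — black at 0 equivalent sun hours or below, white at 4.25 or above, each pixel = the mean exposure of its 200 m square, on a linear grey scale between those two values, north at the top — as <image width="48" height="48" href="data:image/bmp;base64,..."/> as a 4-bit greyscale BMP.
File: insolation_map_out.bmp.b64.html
<image width="48" height="48" href="data:image/bmp;base64,Qk32BAAAAAAAAHYAAAAoAAAAMAAAADAAAAABAAQAAAAAAIAEAAATCwAAEwsAABAAAAAAAAAAAAAAABEREQAiIiIAMzMzAERERABVVVUAZmZmAHd3dwCIiIgAmZmZAKqqqgC7u7sAzMzMAN3d3QDu7u4A////AHalh2ZmZo7Ze6dopmh4mrynnfp4VBVCeWilp2dmZ6rt3/p2dmeHd3e+uHZSUzEmqox6l2hmZ4t0V3dlRmd3ZnmZzXZUQyFsyNhoeWl2ZXgxNSI0EUZmeN7v6+qWIyndvHd3eXjHVXZUMCQQIgJnfJvunIdCNIvd6WZneMeaV3NWVEaZh7qd6byGV3UiSLzLdmZmaJ6Zd2MlZSNnvs7avqUyVlNEfLuoZmZmZXfJdkRmQTh5urz+tjETVkSKp7qGVFZ2ZmmZdmZmM1dqendlVDNFZldma5mDAWZmZnyohmZleodjZ2VQACVqpmjNybd2eId3ZlOIt2VouqZCZlECIkarh53XiYdqund3ZlMWmkAkZmIDZlRFYkaWWJd2aWd3iHZmZmVFiZMAAQADVFZmVYYgNqdViGSHd2Z3dmZlZoVCEAA2QUdmKWUyRVVHlmZ3dmeZeXYwJldlMkZlJHdRZTVlMjVZhGh2ZmZEp2YjRndnmXdUd0ECIhEQATSIiGhmVkZ2JGdlZnl3hmaKdBE0ISESNTA3d2QQADVGZmZmZmjLmIliEEVWVUIzMRJGiGMREjNmZmeGZUZ3a8vIZFY0RBAAATRWZWUxJmh2ZmNWUkZleGzv2SEAABAQERVFVTEABVRmZkA1RFZnh4nMdDI0NDAAFEZCIAE0RlIiMRRTS4ZYdqiWdWaKdiM1q7epQkVmaFQQATVHd7d3eJl2aGaZZUbNhmZ6z+7bxgAQAQF5mCVne3l3eXemaN2GZ2Uld4mrkiEAACZlEkVn2ZeXmLyEZ3ZRJmVBRmZmY1VVVVQjiGaLhpjJl5YTZmY2dWZTFGZmNGV3eIeZmu/Kd5d5iWIlZmeBMlZVMRRjNVV8/tuJd3eHaHZEZml3l2Z4NTVCRBACRWjad2Z3ZmZ3Z2MDM2nf76doqqUWZVM0VZyIZmNGZmZmZhABJWZ3d7h5uXiUd2ZmZ9m2ZngyNGd2YgABRmZndmZnl2aLeJdneMx1ZmemJndlVCAFa2ZmZlRnd3d3vt6njbhFZmd62XZiAAEUavt2Z5x3eZirp3e/23m2ZmZmZ2ZmIjI0h3u3d3ru3e/chmeZumabZkVCNWZ5dlIUVmaL7cqIp3d3dmaNuVWal4dAFnZkVlJEM2ZGir7Yd3Zmd3mngwJFundEMUQRRlRFISERJWerh3d3ecx1MjZme3ZFUgAUVlRlQxFEIBR77bmauoYyAWl2Z5dlIQEyARR1RWZlQxFWisxkVUIAJGZmZXeGIBAAIiWVV2ZmZlVmZkJEQgExBURmIBWHlUVUndx2aHd2ZmiGUhNVRFZiAiNlI0VmdmV7ZmdmiHl3ZmYxADVEMiMkMkRUQyIVd2Y2lmd3uKqHdmMBNEIAAAAUVWZDQQE1e3ZUVmZop1SrlmUxEAElRERVZmY1ipZmaXZ4QCZodTIURlIAATVUZRAWVnZnaMlmZnZ4kyVmVmZUVAE0VWVmYxEWJYZ5Z3p2Z1Z3dnZjVmZWMjVmUyAlIkVBFJZpZ2RWZVZnirhkRmVVe7uGYRWUNDASOA=="/>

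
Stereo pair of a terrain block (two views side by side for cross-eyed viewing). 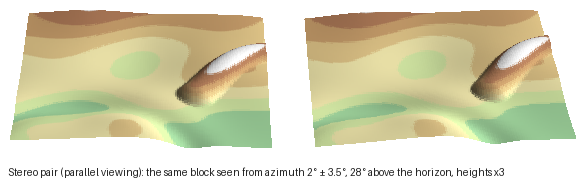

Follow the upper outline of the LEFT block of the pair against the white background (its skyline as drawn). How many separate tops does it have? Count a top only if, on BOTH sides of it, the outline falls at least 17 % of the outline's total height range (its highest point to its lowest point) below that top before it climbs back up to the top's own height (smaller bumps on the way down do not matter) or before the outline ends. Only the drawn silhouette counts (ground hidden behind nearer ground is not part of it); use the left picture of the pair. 1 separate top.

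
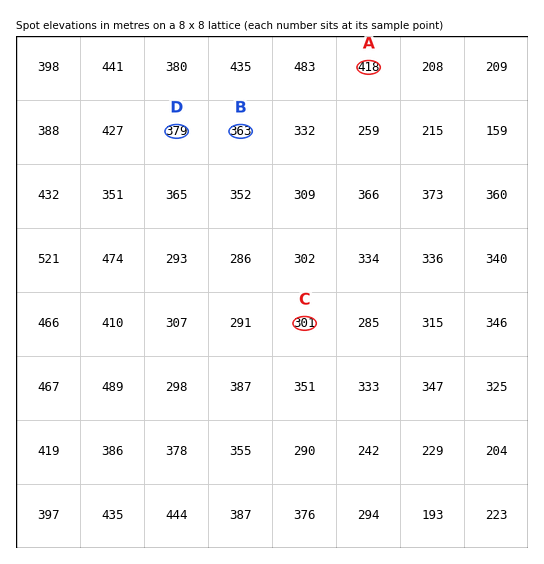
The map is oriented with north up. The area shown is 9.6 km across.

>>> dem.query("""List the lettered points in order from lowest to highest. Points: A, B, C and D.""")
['C', 'B', 'D', 'A']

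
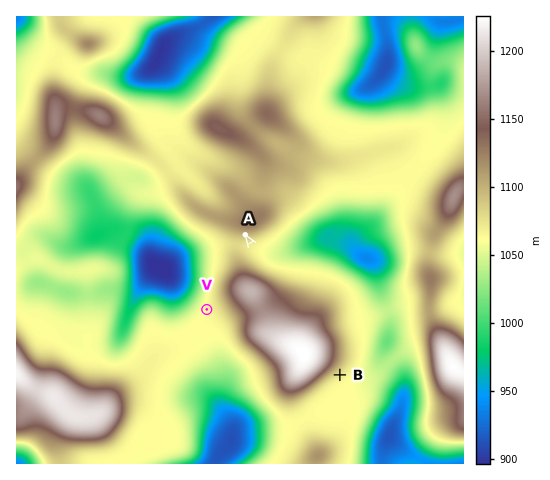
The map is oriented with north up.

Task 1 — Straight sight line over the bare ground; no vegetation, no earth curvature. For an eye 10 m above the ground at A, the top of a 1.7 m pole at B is out of sight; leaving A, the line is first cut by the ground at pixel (275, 279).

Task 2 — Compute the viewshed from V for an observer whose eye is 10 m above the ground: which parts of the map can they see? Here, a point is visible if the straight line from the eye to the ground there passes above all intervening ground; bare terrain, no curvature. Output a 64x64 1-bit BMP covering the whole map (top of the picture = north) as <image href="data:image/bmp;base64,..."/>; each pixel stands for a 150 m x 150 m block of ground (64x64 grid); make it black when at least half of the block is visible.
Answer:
<image width="64" height="64" href="data:image/bmp;base64,Qk0+AgAAAAAAAD4AAAAoAAAAQAAAAEAAAAABAAEAAAAAAAACAAATCwAAEwsAAAIAAAAAAAAA////AAAAAAAAAYAAP8AAAAAA4AAf4AAAAAD8gB/gAAAAAP+ADwAAAAAB/4AOAAAAAAOfgAQAAAAAB9+AAAAAAAAH/wAAAAAAAP/+AAAAAAAD//4AGAAAAAf//AA8AAAAP//8AH4AAAD///4AbgAAAP///wAAAAAA////gAAAAAD/+D/AAAAAAP/4P+EAAAAA//g//4AAAAD/+B//wAAAAP/4H//gAAAA//wf/+AAAAD//B//wAAAAP9+HD+AAAAA/j8YP4AAAAD+P/AfAAAAAP9/4B4AAAAA4//gGAAAAADj/+A4AAAAAPwf4DgAAAAAuAfwOAAAAACwB/h8AAAAAOAH//wAAAAA/8///gAAAAD/////gAAAAP////+AAAAA////8AAAAAD////AAAAAAP///wAAAAAA///+AAAAAAD/5wAAAAAAAP//CAAAAAAAf/8YAAAAAAA///gAAAAAAB//8AAAAAAAD//gAAAAAAAP/8AAAAAAAAf/gAAAAAAAB/8AAAAAAAAH/wAAAAAAAAP8AAAAAAAAAwAAAAAAAAACAAAAAAAAAAAAAAAAAAAAAAAAAAAAAAAAAAAAAAAAAAAAAAAAAAAAAAAAAAAAAAAAAAAAAAAAAAAAAAAAAAAAAAAAAAAAAAAACAAAAAAAAAAAAAAAAAAAAAAAAAAAAAAAAAAAAAAAAA=="/>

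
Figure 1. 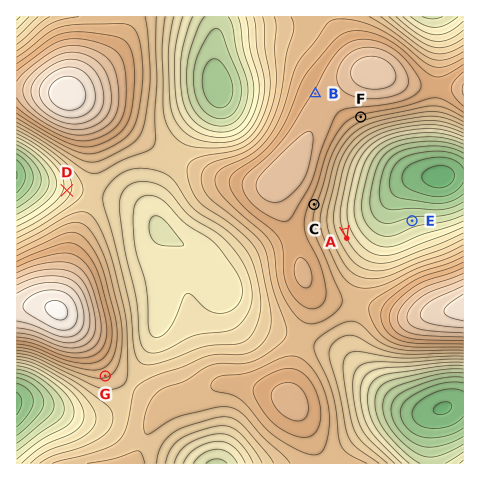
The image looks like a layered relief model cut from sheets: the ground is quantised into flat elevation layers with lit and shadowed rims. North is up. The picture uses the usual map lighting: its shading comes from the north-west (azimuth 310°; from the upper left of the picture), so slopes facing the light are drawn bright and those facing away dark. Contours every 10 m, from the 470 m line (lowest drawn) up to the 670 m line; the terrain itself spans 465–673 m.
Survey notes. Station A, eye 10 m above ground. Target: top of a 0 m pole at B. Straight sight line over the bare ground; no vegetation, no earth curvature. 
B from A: not visible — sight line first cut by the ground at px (331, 164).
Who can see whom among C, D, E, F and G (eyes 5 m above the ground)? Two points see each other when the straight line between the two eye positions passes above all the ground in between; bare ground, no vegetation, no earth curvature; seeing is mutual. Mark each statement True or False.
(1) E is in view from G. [False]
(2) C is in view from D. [False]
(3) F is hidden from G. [True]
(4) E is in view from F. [True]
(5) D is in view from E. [False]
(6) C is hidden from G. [True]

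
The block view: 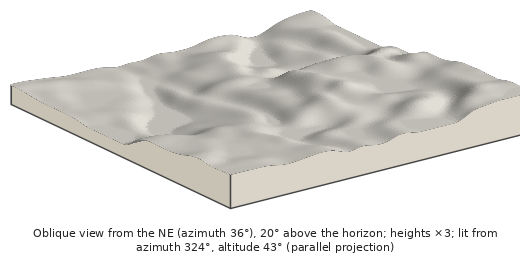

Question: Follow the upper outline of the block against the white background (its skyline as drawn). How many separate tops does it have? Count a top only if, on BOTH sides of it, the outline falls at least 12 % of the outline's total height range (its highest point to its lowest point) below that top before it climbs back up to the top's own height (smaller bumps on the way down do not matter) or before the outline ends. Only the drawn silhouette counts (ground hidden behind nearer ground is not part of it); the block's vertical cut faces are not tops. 1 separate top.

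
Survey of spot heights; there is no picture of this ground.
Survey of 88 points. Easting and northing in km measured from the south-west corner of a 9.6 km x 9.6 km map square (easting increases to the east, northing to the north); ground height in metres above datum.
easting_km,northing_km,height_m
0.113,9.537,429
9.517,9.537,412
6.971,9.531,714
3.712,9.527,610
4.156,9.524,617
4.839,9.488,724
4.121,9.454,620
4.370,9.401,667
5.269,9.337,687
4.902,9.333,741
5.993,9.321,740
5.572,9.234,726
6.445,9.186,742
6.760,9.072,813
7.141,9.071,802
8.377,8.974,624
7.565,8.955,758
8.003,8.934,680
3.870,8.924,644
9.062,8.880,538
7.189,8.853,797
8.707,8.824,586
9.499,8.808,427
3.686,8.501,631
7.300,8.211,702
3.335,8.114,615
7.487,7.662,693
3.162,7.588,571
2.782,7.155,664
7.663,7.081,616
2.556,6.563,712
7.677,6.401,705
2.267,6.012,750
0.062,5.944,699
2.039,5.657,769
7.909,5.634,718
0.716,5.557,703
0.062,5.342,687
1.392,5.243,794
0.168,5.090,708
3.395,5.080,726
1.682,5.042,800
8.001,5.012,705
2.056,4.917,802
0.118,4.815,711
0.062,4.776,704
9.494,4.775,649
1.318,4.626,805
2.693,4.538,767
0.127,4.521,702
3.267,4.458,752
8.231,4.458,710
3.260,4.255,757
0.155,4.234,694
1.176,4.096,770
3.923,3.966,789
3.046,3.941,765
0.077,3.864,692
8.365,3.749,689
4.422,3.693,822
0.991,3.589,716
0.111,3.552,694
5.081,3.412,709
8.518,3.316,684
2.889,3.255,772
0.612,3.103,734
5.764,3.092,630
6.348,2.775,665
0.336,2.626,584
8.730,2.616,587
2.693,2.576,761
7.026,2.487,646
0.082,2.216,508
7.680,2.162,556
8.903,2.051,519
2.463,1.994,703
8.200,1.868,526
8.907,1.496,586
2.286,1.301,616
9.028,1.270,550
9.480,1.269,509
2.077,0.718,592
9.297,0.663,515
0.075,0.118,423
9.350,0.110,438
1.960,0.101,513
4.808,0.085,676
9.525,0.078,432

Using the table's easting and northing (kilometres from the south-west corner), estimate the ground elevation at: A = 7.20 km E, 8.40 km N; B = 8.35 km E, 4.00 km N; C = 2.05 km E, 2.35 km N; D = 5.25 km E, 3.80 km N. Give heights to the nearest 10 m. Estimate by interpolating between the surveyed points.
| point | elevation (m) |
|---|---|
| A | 740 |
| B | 690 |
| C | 700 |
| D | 660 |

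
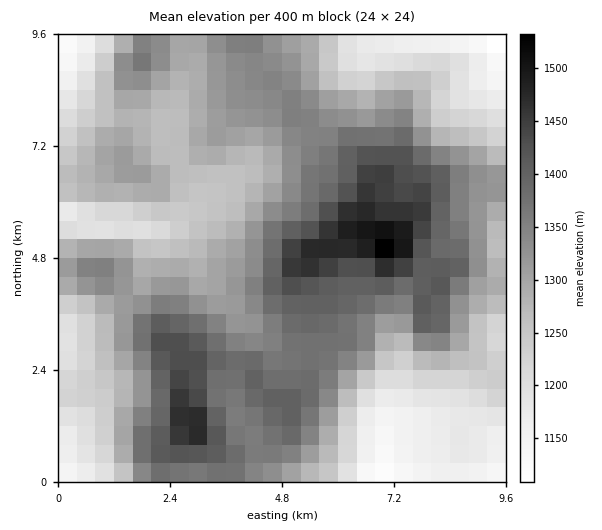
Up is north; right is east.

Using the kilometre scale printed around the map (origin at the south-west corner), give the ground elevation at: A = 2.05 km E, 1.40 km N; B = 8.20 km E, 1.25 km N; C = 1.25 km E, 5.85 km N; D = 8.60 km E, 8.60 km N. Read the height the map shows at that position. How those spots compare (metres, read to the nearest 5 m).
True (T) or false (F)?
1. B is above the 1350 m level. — F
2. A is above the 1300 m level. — T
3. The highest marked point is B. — F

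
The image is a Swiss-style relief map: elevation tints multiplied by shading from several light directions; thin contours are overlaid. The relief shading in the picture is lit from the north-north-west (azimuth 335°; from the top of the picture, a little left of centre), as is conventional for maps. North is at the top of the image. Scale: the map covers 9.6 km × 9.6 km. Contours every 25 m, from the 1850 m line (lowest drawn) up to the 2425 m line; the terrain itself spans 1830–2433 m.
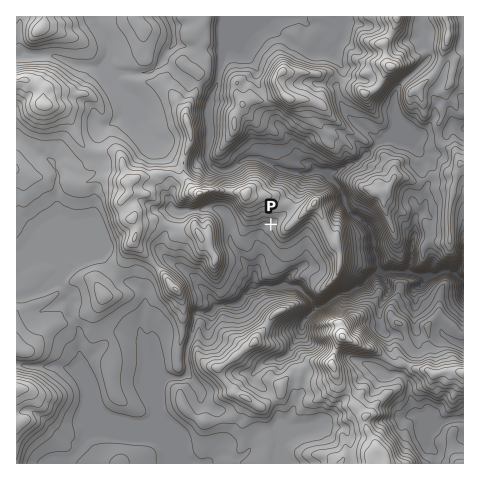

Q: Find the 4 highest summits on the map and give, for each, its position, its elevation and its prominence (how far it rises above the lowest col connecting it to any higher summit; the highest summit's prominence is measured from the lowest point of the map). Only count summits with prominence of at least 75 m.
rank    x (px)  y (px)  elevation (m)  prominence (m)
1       342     336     2433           603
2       200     193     2410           294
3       43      105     2389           145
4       391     67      2366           263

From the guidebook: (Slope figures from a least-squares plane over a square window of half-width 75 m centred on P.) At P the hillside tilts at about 8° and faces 238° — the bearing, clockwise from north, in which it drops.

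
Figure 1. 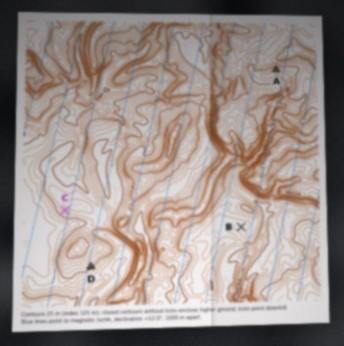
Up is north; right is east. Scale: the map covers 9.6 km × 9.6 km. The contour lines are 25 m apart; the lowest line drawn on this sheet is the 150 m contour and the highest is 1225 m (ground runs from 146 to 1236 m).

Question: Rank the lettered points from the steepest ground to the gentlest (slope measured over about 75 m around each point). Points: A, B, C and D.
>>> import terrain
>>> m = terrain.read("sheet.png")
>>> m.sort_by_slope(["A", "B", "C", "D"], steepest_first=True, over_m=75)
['A', 'D', 'C', 'B']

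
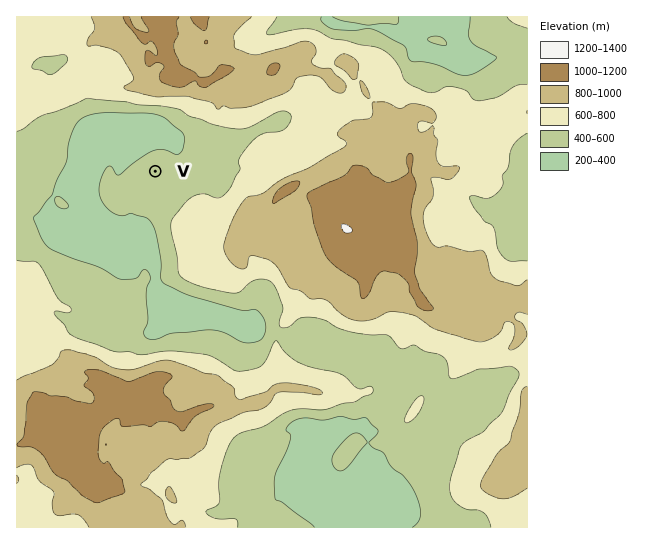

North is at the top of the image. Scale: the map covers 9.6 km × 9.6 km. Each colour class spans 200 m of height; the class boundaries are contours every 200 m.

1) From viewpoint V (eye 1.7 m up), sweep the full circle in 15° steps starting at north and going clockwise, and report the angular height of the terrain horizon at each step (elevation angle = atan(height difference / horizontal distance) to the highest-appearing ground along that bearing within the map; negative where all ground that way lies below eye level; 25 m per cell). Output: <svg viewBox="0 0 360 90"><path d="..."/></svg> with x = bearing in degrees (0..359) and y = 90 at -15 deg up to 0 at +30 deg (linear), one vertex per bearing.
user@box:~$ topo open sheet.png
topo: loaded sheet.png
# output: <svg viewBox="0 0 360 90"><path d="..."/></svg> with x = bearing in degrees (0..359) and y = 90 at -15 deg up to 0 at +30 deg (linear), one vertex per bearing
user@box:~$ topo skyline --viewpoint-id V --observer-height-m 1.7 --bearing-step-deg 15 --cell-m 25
<svg viewBox="0 0 360 90"><path d="M0 29l15-5 15 4 15 9 15 11 15 3 15-8 15-8 15 0 15 4 15 4 15 5 15-4 15 0 15 4 15 3 15 9 15 1 15-2 15-3 15-6 15 2 15-7 15-10"/></svg>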